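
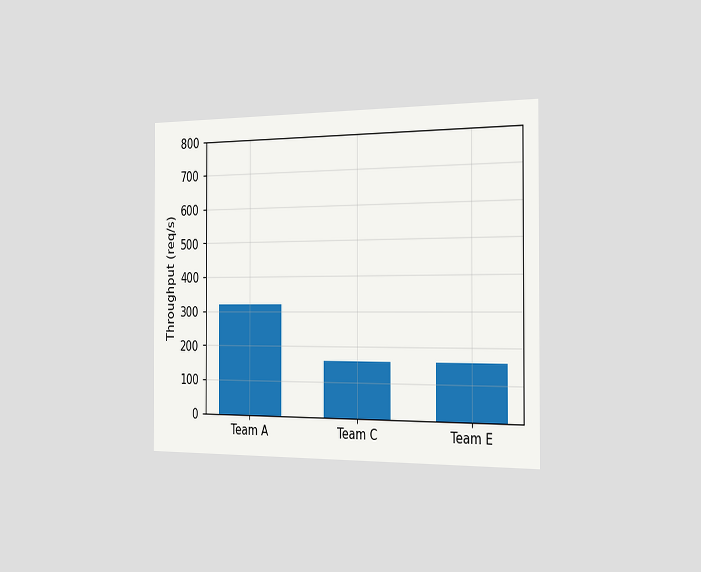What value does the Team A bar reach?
The chart is viewed slightly from the right. Reading along the chart's y-axis, the Team A bar reaches 320req/s.

320req/s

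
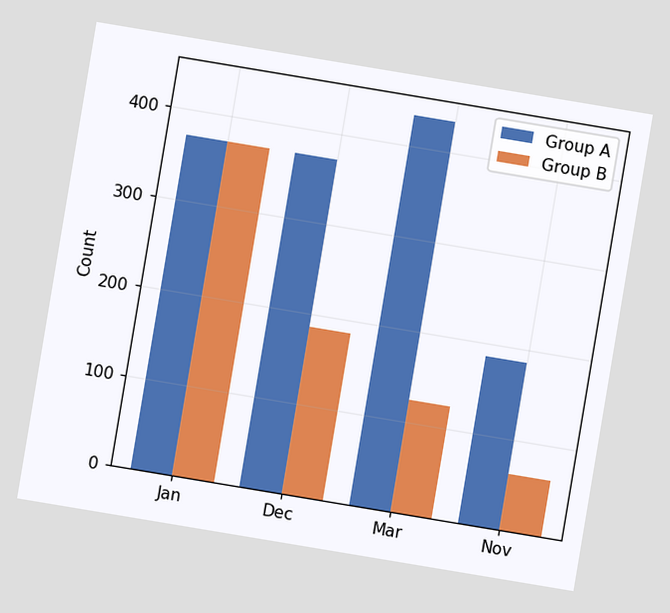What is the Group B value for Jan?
The chart is tilted about 9° clockwise. The Group B bar at Jan reaches 372 on the y-axis.

372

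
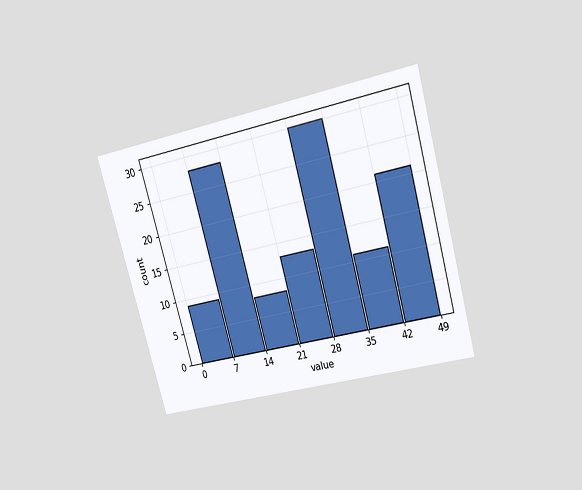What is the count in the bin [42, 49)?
21

The chart is tilted about 16° counter-clockwise and viewed at a slight angle. The [42, 49) bin has height 21.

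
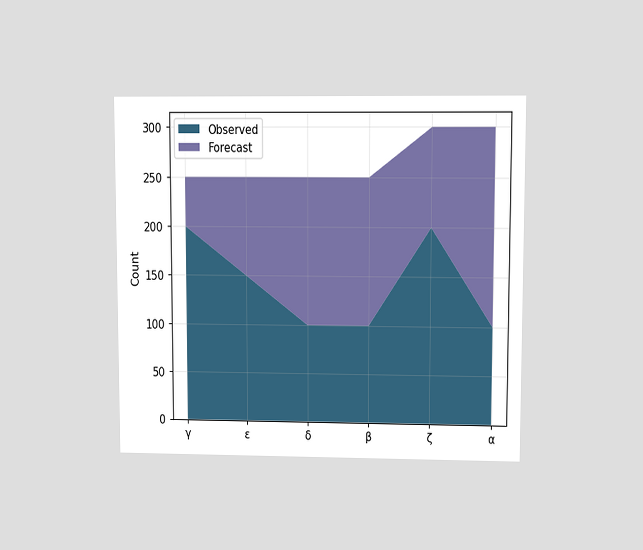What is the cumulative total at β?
250

The chart is viewed at a slight angle. The stacked total at β reaches 250.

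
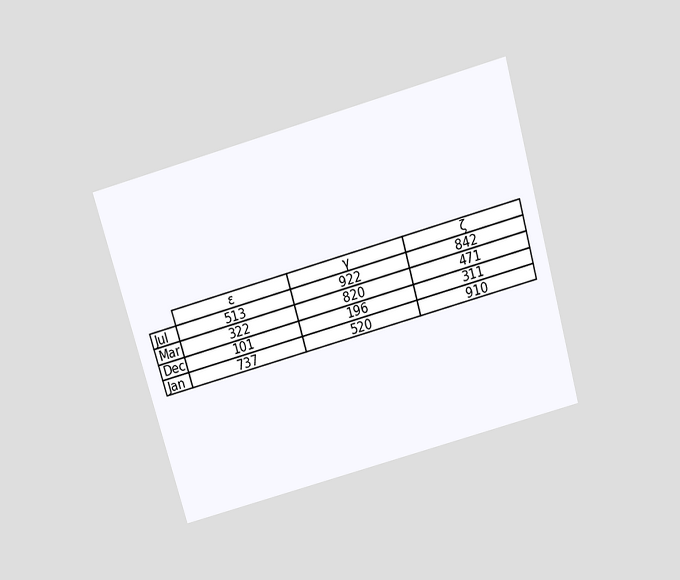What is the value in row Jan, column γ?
The chart is tilted about 16° counter-clockwise and viewed slightly from above. The (Jan, γ) cell reads 520.

520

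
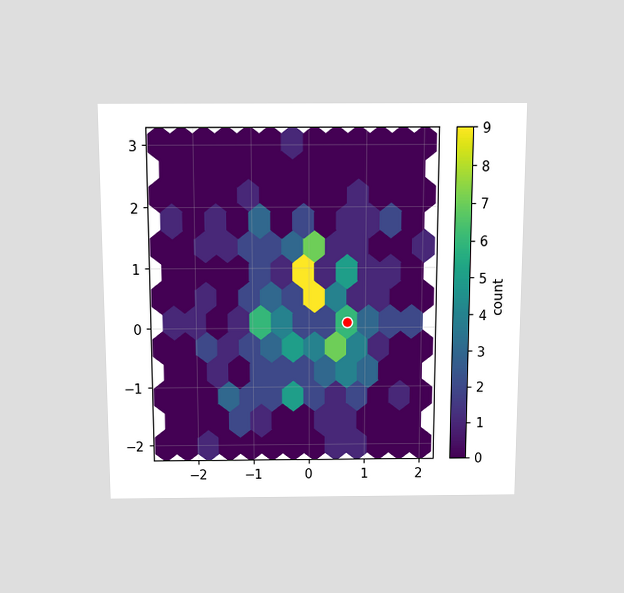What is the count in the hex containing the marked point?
The chart is viewed slightly from above. The marked hex reads 6 on the colorbar.

6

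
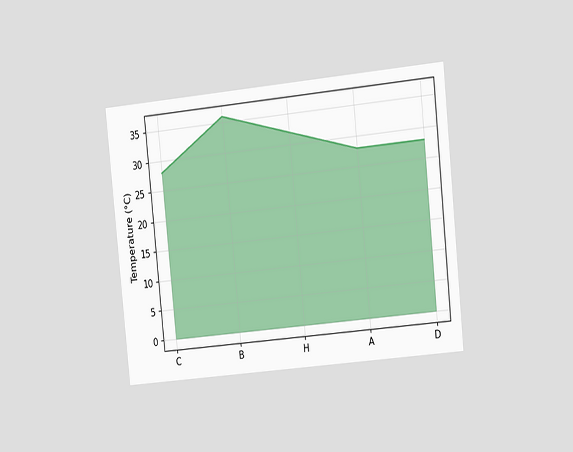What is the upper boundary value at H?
The chart is tilted about 6° counter-clockwise and viewed slightly from the right. At H the upper boundary is at 32°C.

32°C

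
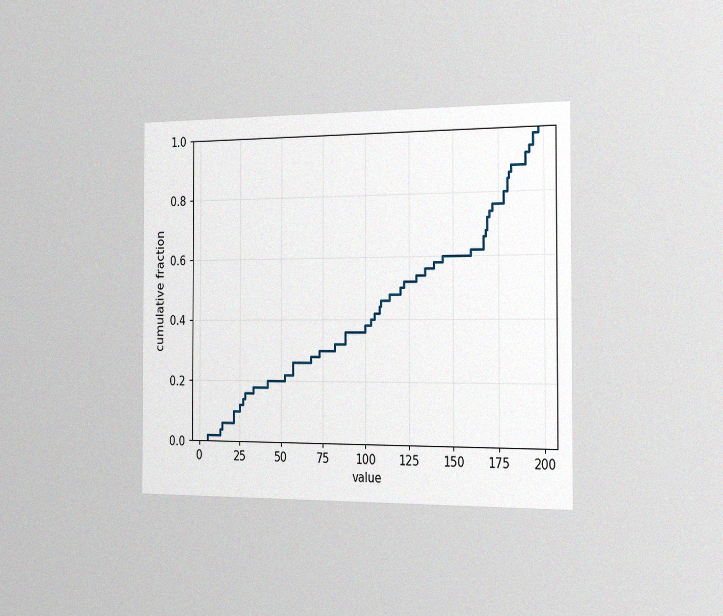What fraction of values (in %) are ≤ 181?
The chart is viewed slightly from the right, with some photo noise. At x=181 the ECDF step is at 86%.

86%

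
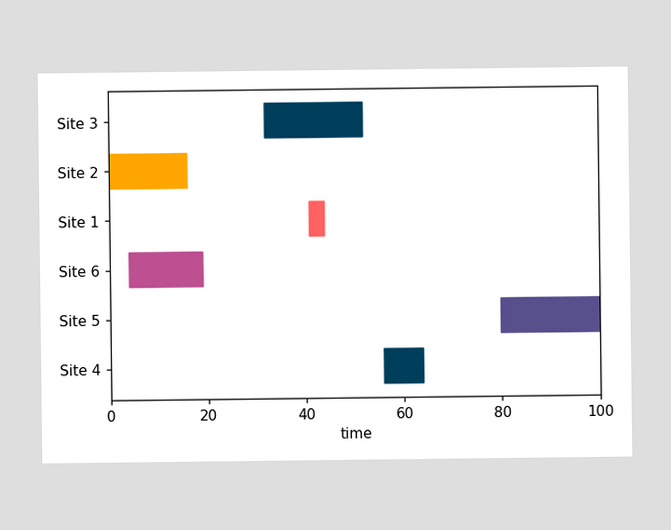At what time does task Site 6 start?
4

The Site 6 bar begins at t=4.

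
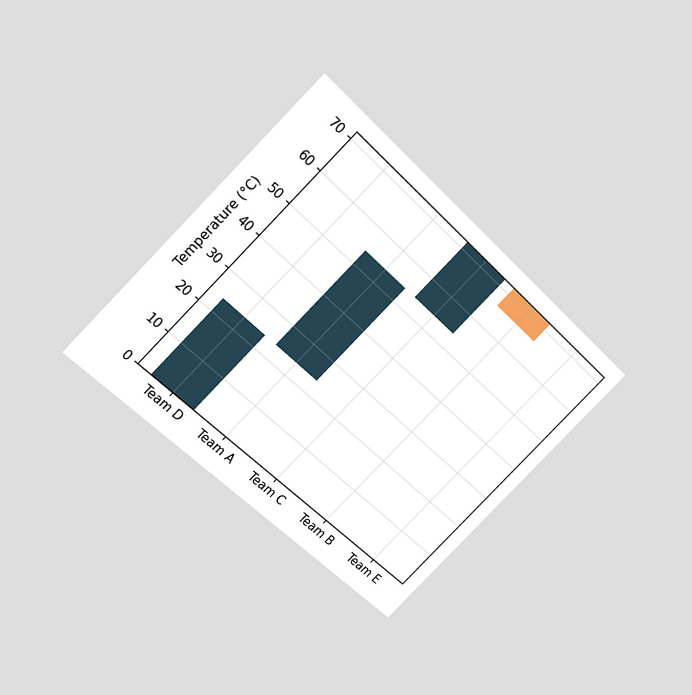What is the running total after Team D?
24°C

The chart is tilted about 45° clockwise and viewed slightly from above. After Team D the running total reaches 24°C.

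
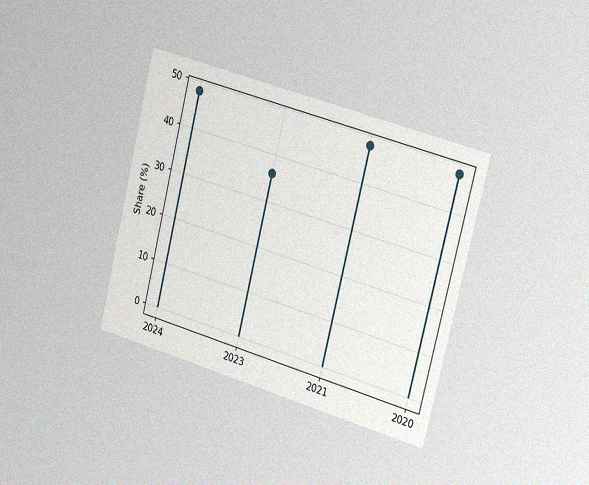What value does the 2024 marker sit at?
The chart is tilted about 14° clockwise and viewed slightly from the right, with some photo noise. The 2024 marker sits at 48%.

48%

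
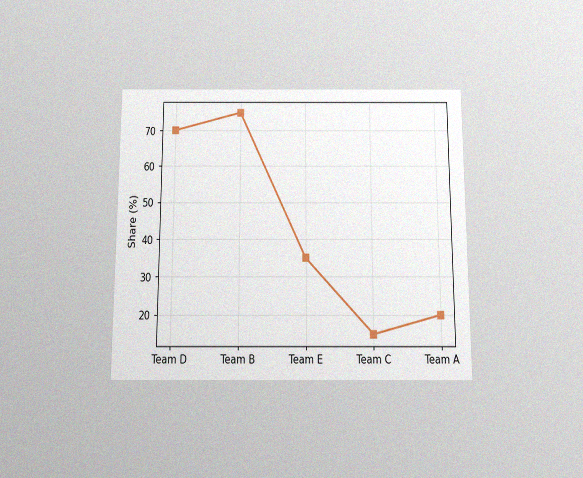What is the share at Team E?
35%

The chart is viewed slightly from below, with some photo noise. At Team E, the line is at 35%.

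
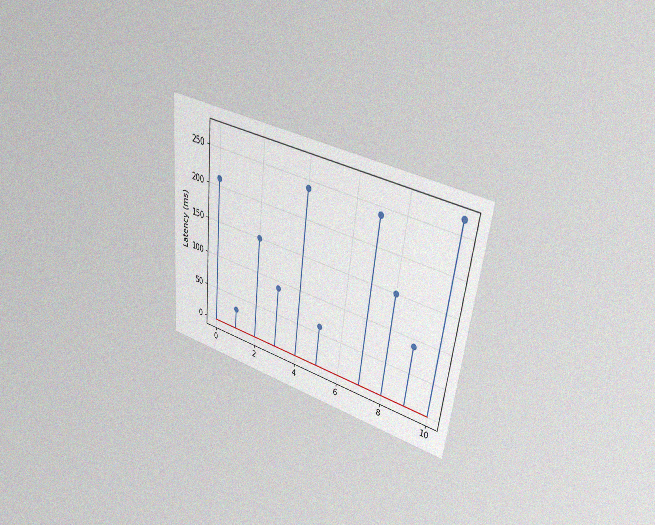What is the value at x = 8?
The chart is tilted about 6° clockwise and viewed at a slight angle, with some photo noise. The stem at x=8 reaches 150ms.

150ms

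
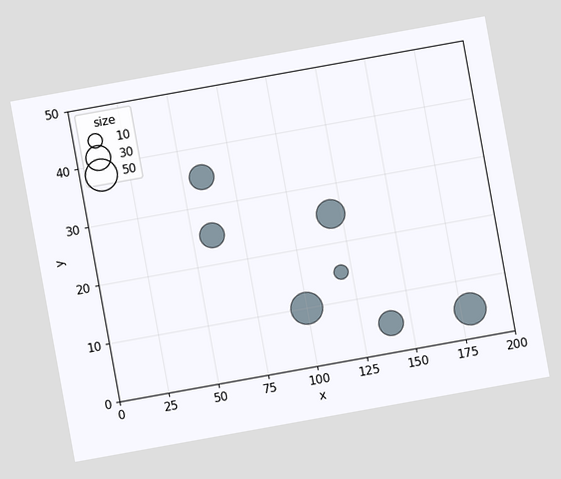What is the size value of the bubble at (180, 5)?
The chart is tilted about 10° counter-clockwise. Matching the bubble at (180, 5) against the size legend gives 50.

50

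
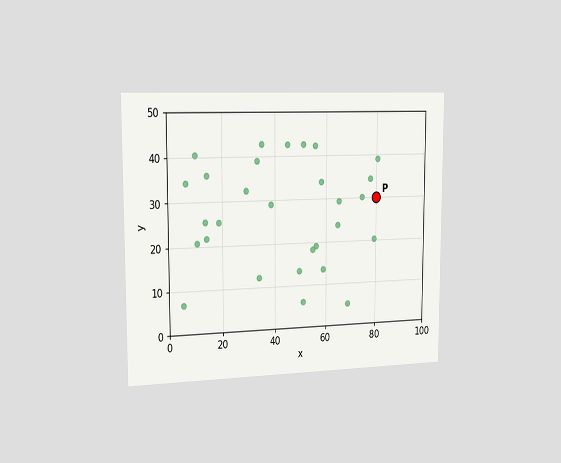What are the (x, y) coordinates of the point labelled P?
(80, 30)

The chart is viewed slightly from the left. Following the gridlines from P to each axis, P sits at (80, 30).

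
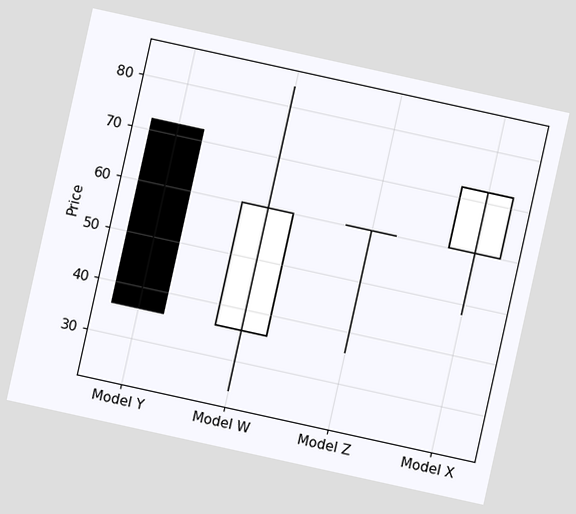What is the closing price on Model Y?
36

The chart is tilted about 12° clockwise. The Model Y candle closes at 36.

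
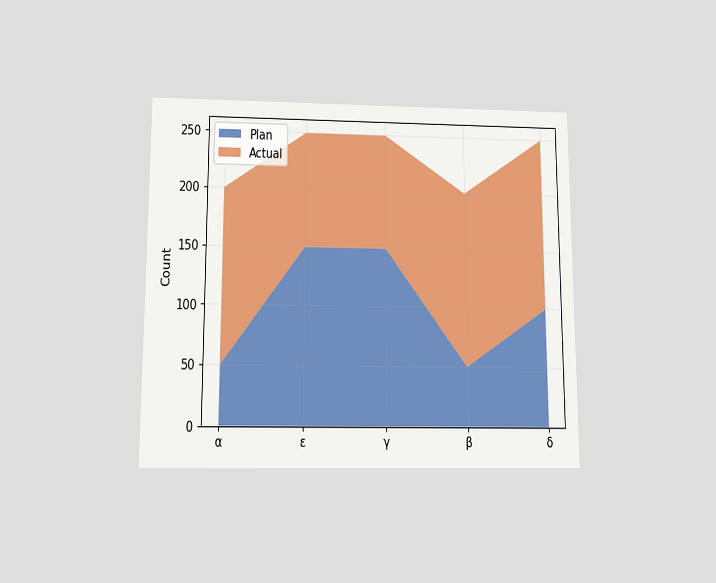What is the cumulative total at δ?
The chart is viewed slightly from below. The stacked total at δ reaches 250.

250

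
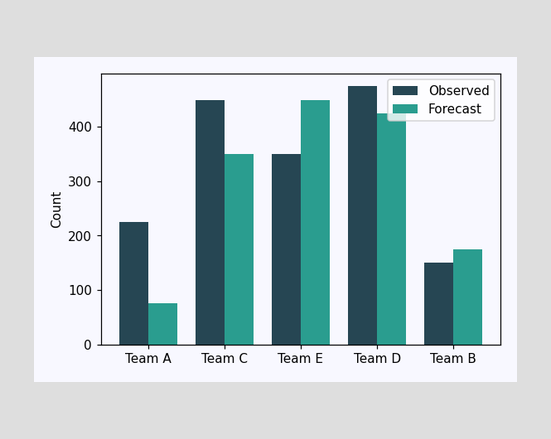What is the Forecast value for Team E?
The Forecast bar at Team E reaches 450 on the y-axis.

450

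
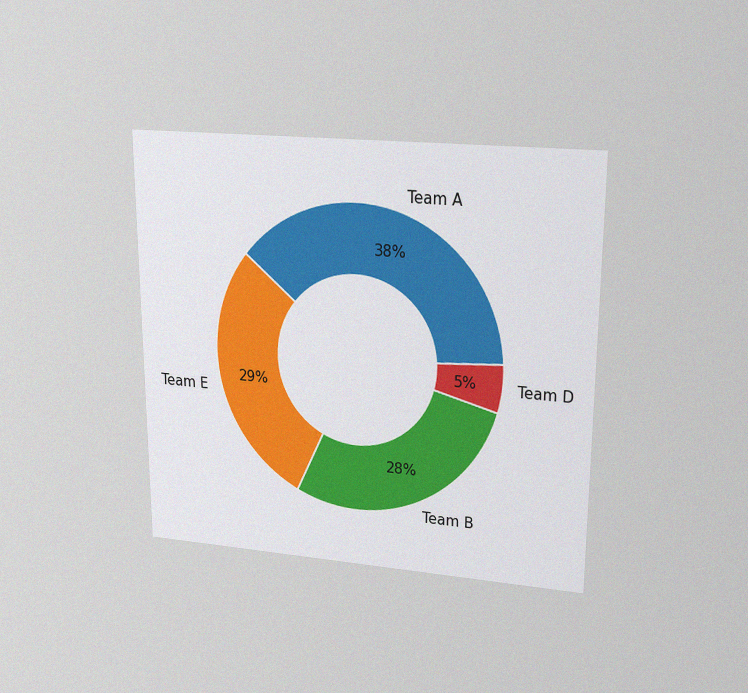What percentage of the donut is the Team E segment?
29%

The chart is viewed at a slight angle, with some photo noise. The Team E segment takes up 29% of the ring.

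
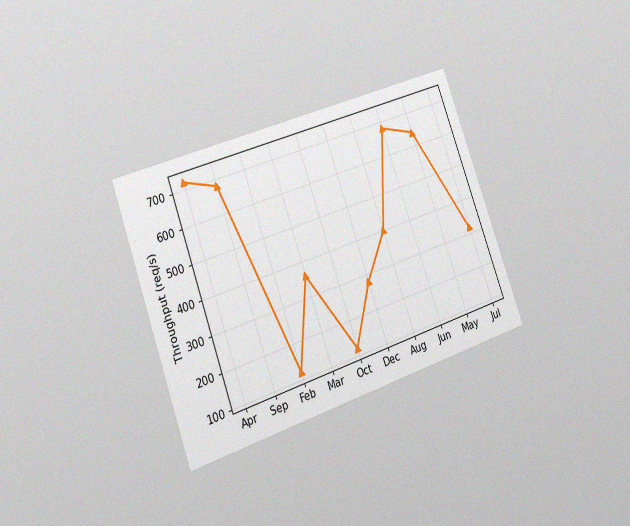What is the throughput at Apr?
The chart is tilted about 20° counter-clockwise and viewed slightly from the left, with some photo noise. At Apr, the line is at 720req/s.

720req/s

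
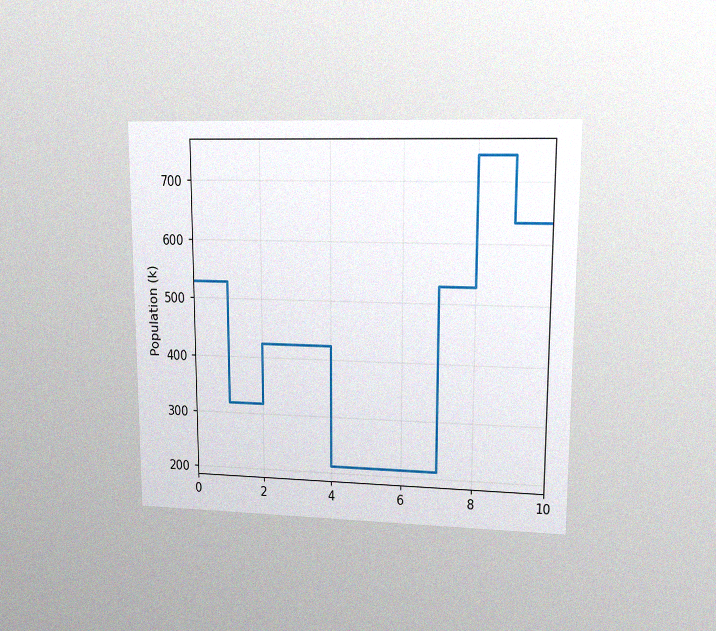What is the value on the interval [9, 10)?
636k

The chart is viewed at a slight angle, with some photo noise. On [9, 10) the step sits at 636k.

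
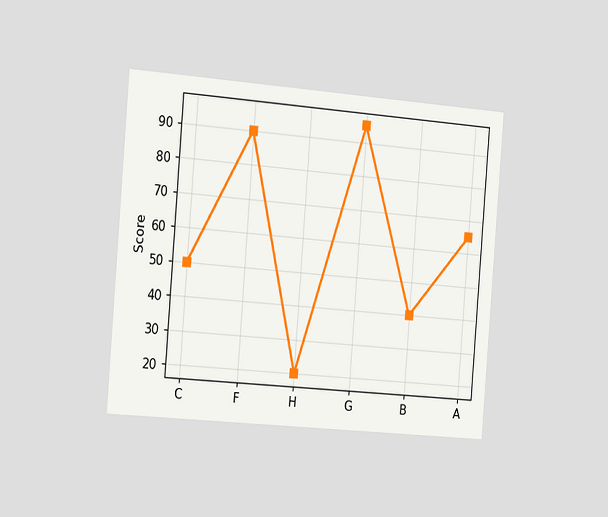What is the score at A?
65

The chart is tilted about 5° clockwise and viewed slightly from the left. At A, the line is at 65.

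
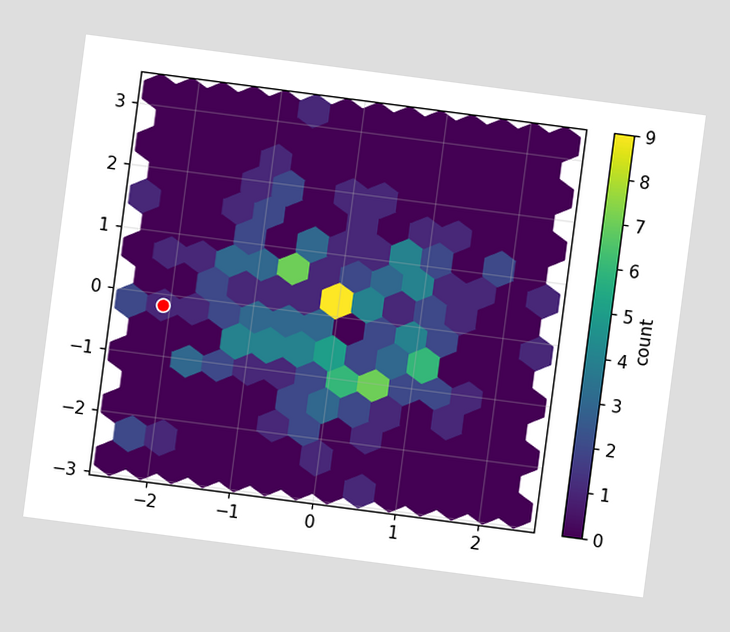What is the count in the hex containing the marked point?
1

The chart is tilted about 7° clockwise. The marked hex reads 1 on the colorbar.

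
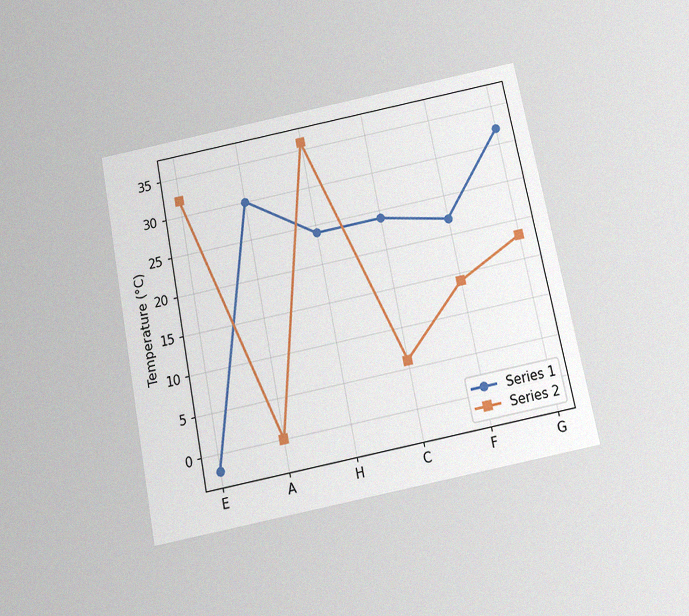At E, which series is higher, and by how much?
Series 2, by 34°C

The chart is tilted about 11° counter-clockwise and viewed slightly from below, with some photo noise. At E, Series 2 sits above the other line by 34°C.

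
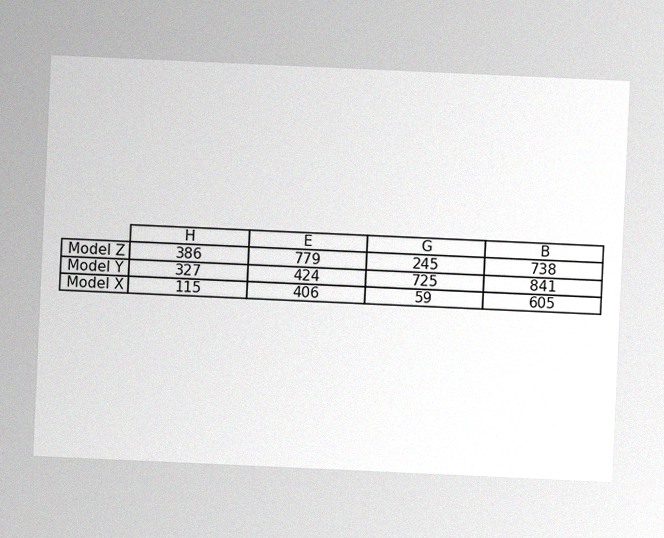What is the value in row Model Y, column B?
841

The chart is tilted about 3° clockwise, with some photo noise. The (Model Y, B) cell reads 841.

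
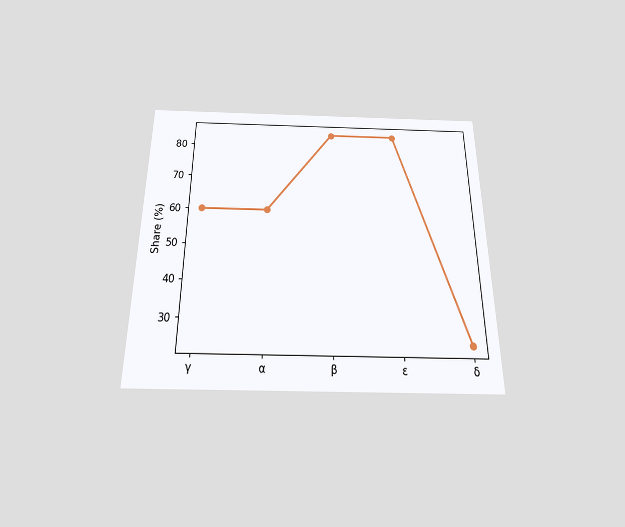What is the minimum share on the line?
24%

The chart is viewed slightly from below. The lowest point is at δ, and reading across to the y-axis gives 24%.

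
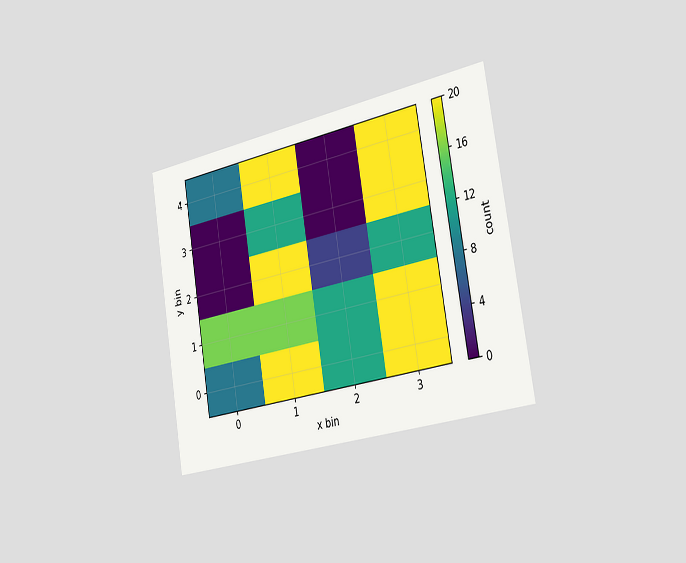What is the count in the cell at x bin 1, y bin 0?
The chart is tilted about 9° counter-clockwise and viewed slightly from the right. Matching the cell (1, 0) against the colorbar gives 20.

20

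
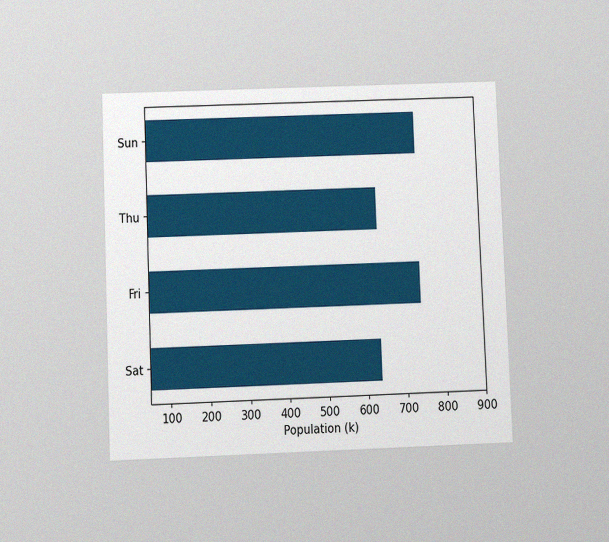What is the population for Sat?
636k

The chart is tilted about 2° counter-clockwise and viewed slightly from below, with some photo noise. Reading along the chart's x-axis, the Sat bar reaches 636k.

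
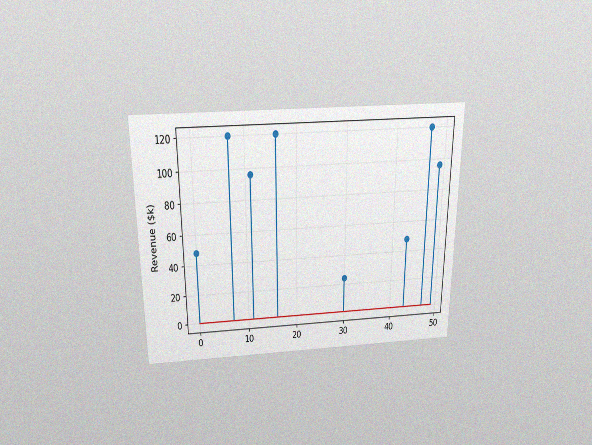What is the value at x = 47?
The chart is viewed slightly from above, with some photo noise. The stem at x=47 reaches $120k.

$120k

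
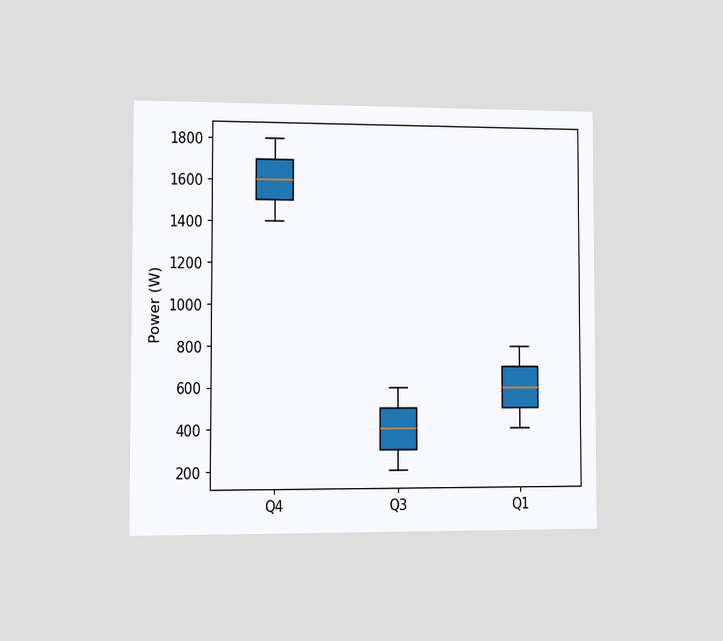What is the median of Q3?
The chart is viewed slightly from the left. The median line in the Q3 box sits at 400W.

400W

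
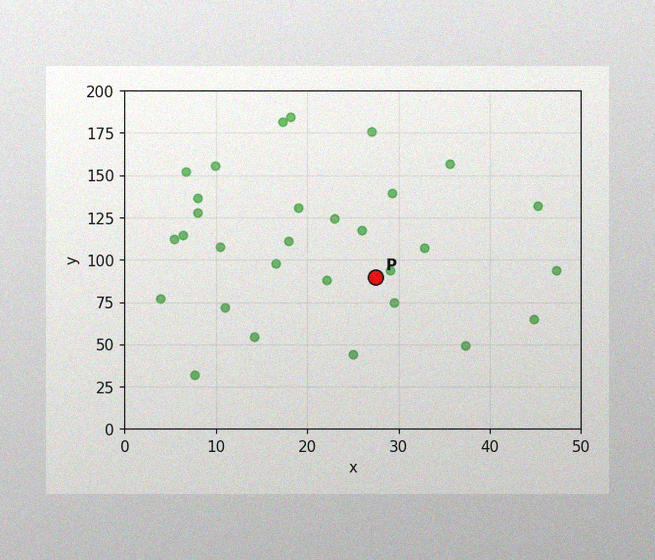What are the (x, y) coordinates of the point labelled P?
The image has some photo noise and uneven lighting. Following the gridlines from P to each axis, P sits at (27.5, 90).

(27.5, 90)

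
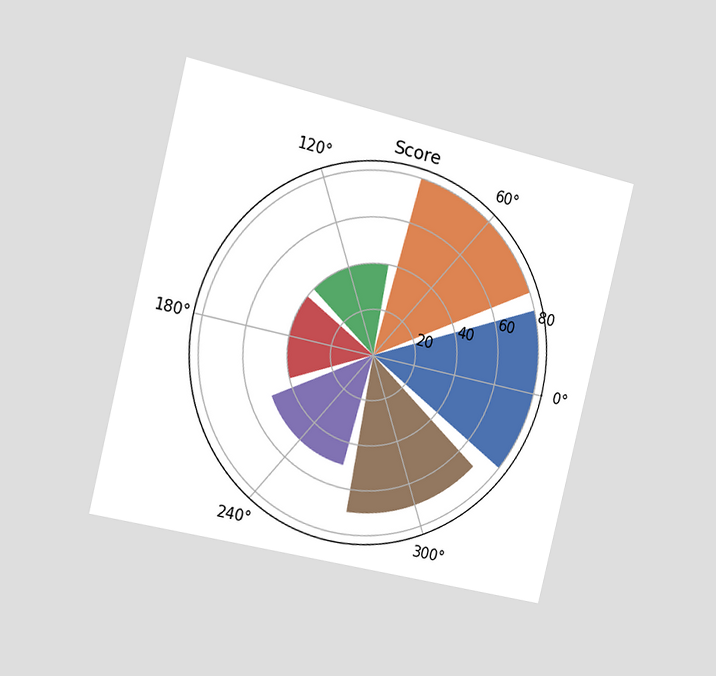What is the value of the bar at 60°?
The chart is tilted about 13° clockwise and viewed slightly from the left. The bar at 60° reaches 80 on the radial axis.

80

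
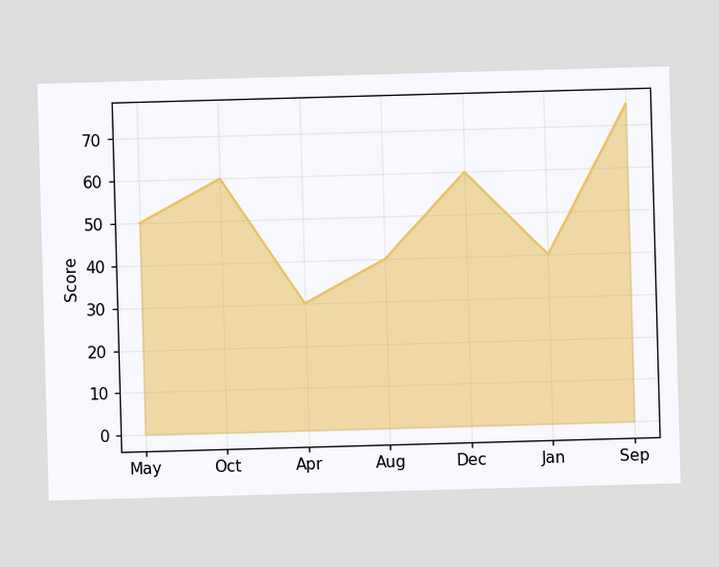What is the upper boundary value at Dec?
At Dec the upper boundary is at 60.

60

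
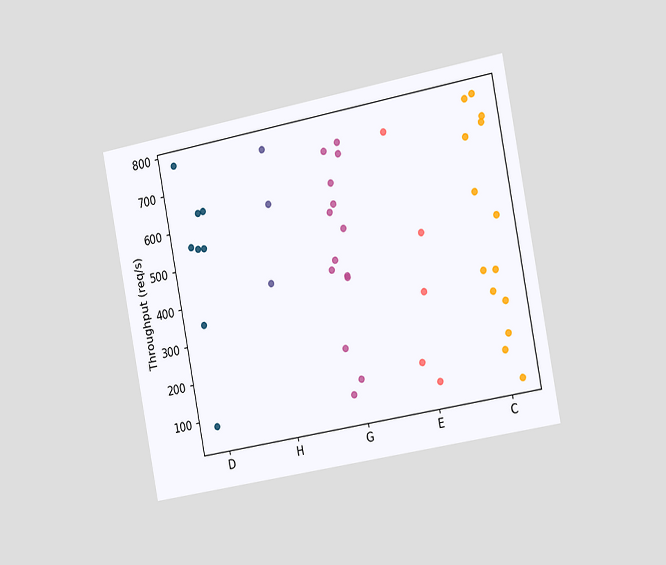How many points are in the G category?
14

The chart is tilted about 11° counter-clockwise and viewed slightly from the right. Counting the markers in the G column gives 14.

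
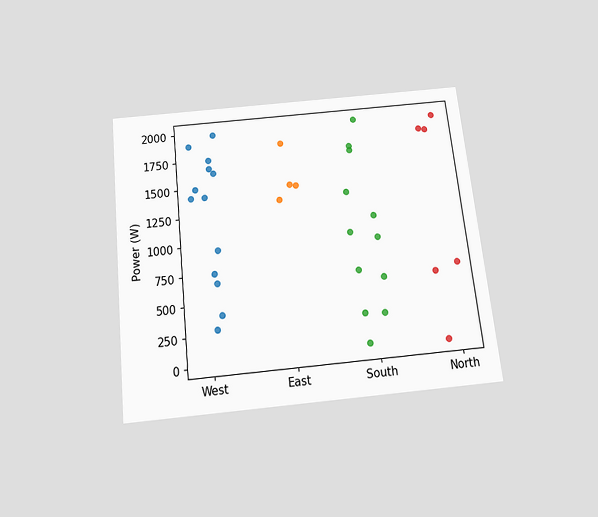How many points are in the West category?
The chart is tilted about 6° counter-clockwise and viewed slightly from below. Counting the markers in the West column gives 13.

13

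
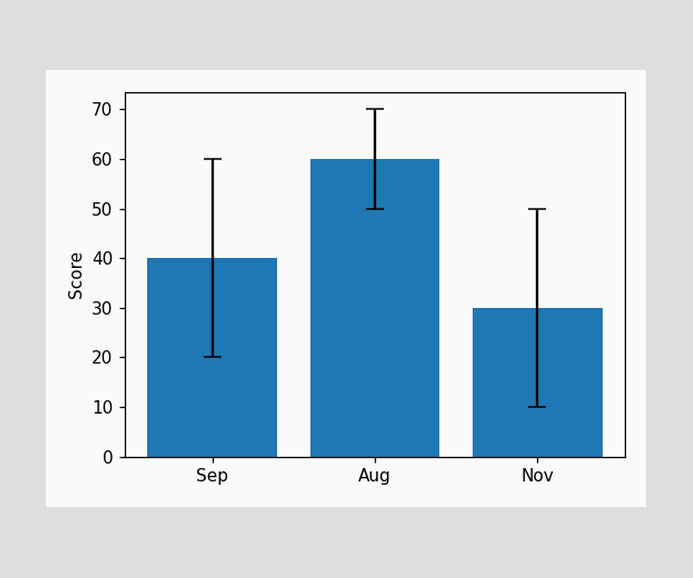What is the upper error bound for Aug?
70

The Aug bar's upper whisker reaches 70.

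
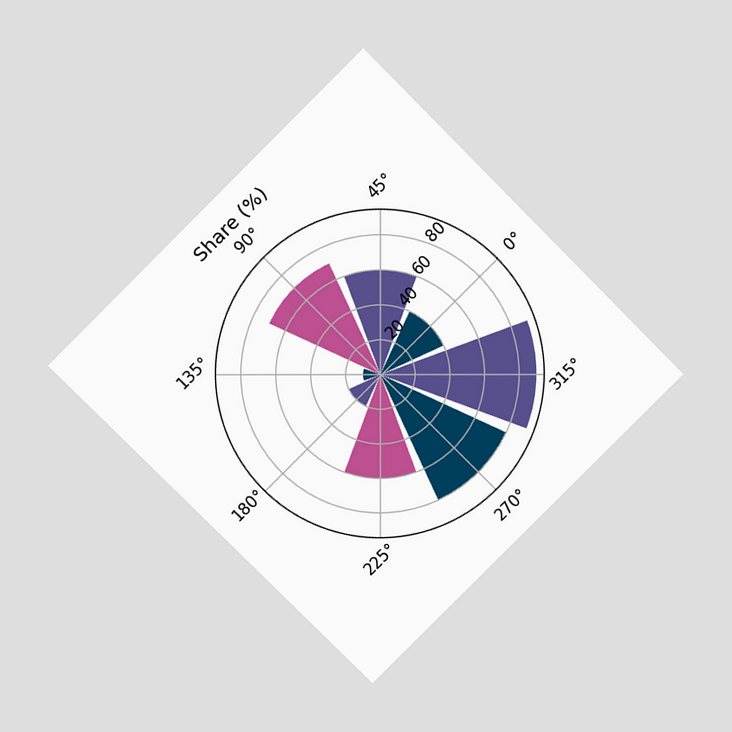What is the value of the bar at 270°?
The chart is tilted about 45° counter-clockwise and viewed at a slight angle. The bar at 270° reaches 80% on the radial axis.

80%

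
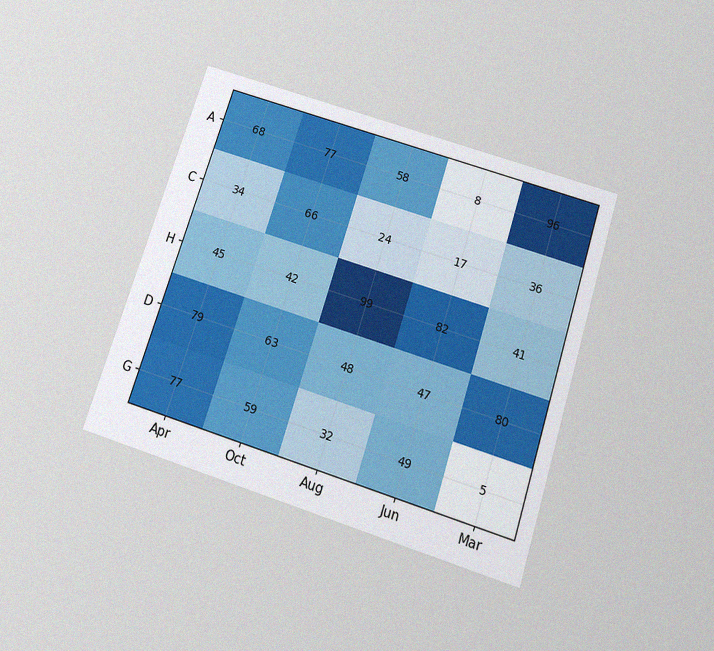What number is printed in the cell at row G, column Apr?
77

The chart is tilted about 18° clockwise and viewed slightly from below, with some photo noise. The (G, Apr) cell reads 77.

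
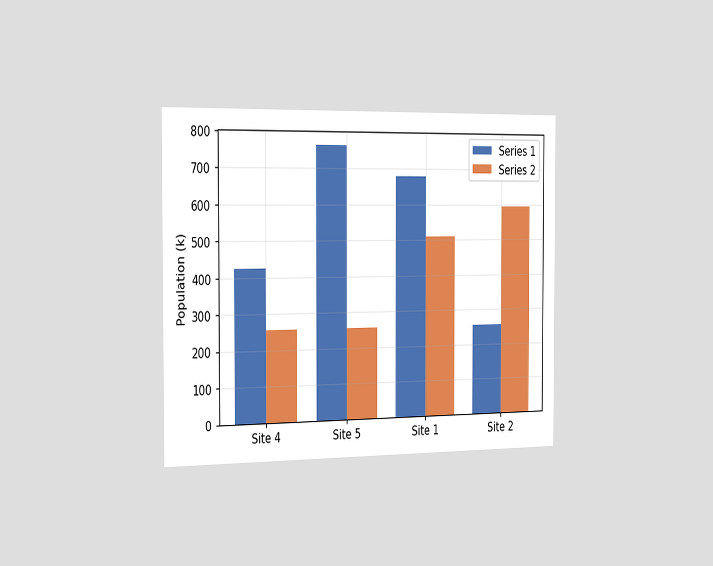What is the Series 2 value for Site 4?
The chart is viewed slightly from the left. The Series 2 bar at Site 4 reaches 255k on the y-axis.

255k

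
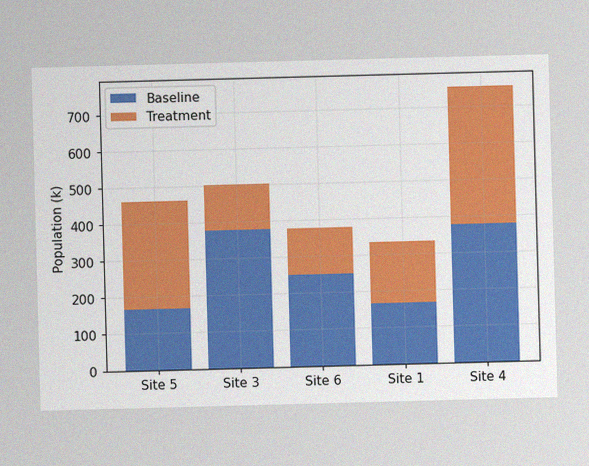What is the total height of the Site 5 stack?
462k

The image has some photo noise and uneven lighting. The Site 5 stack's top reaches 462k on the y-axis.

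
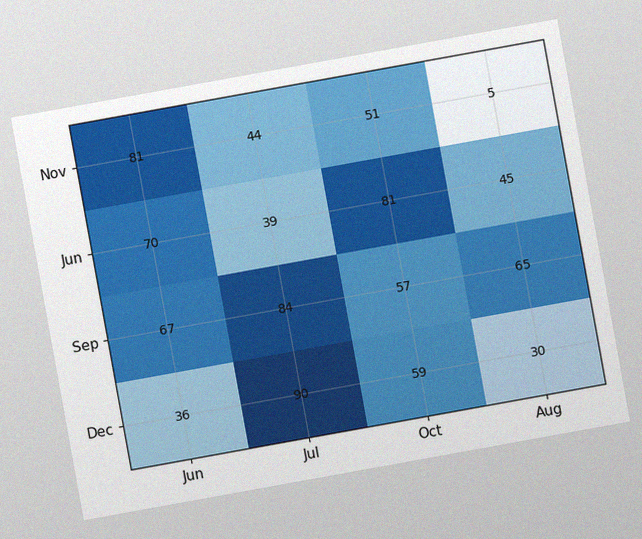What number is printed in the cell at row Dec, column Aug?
30

The chart is tilted about 10° counter-clockwise, with some photo noise. The (Dec, Aug) cell reads 30.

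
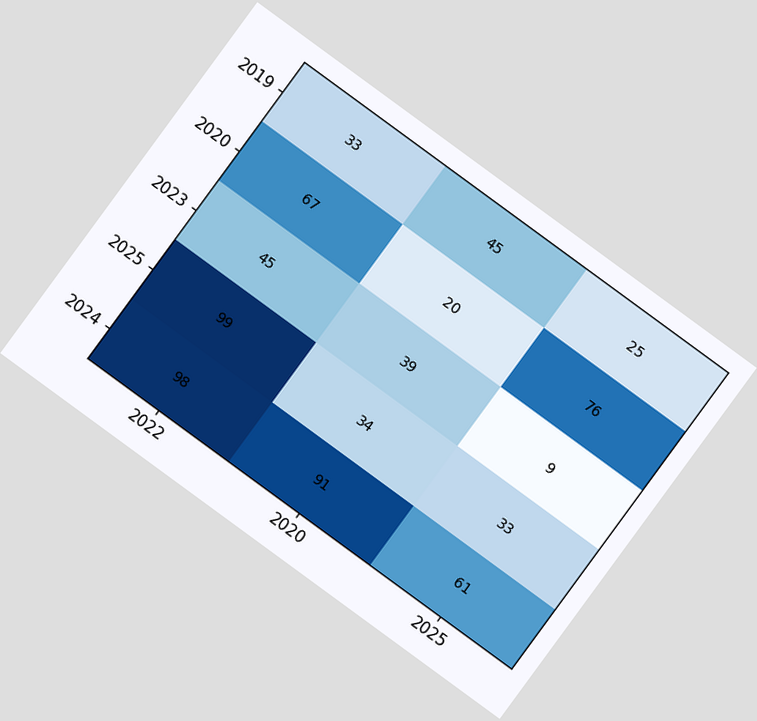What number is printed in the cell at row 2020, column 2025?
The chart is tilted about 36° clockwise. The (2020, 2025) cell reads 76.

76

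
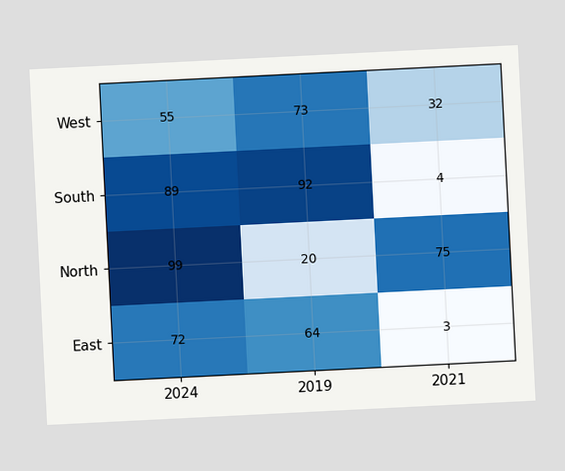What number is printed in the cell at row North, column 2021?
The chart is tilted about 3° counter-clockwise. The (North, 2021) cell reads 75.

75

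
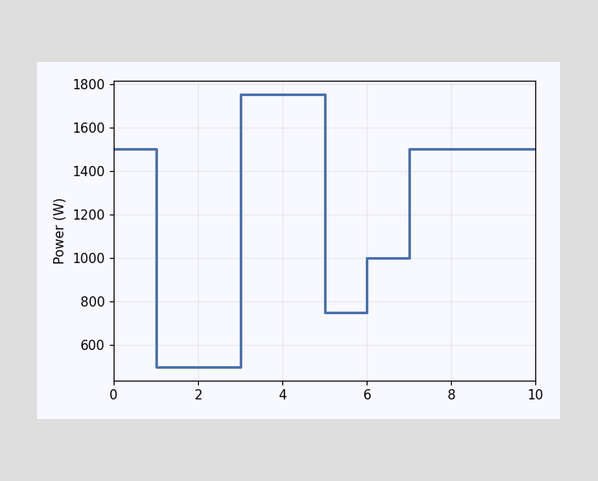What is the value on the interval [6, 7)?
On [6, 7) the step sits at 1000W.

1000W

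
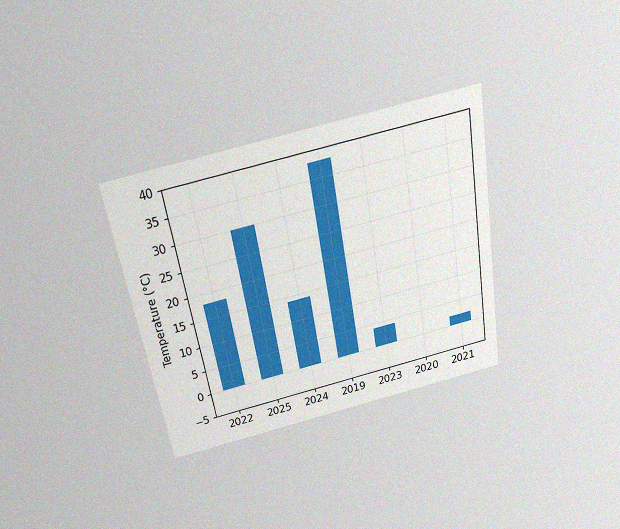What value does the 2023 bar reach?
The chart is tilted about 10° counter-clockwise and viewed slightly from above, with some photo noise. Reading along the chart's y-axis, the 2023 bar reaches 4°C.

4°C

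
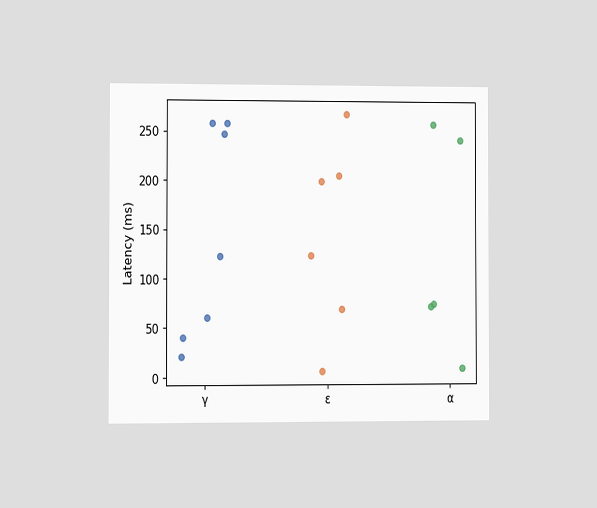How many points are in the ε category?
6

The chart is viewed at a slight angle. Counting the markers in the ε column gives 6.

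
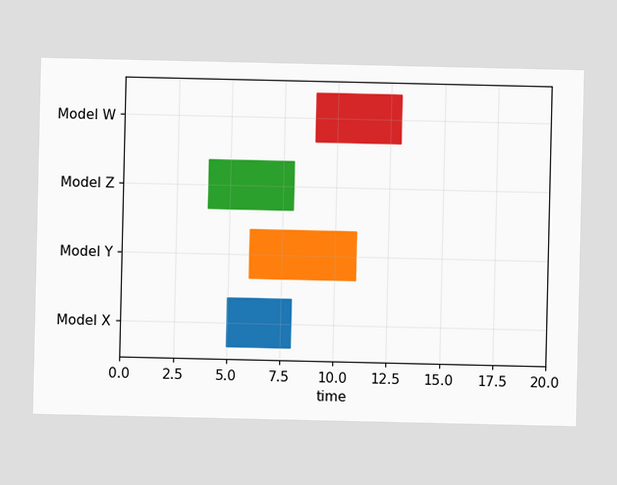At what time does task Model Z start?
The Model Z bar begins at t=4.

4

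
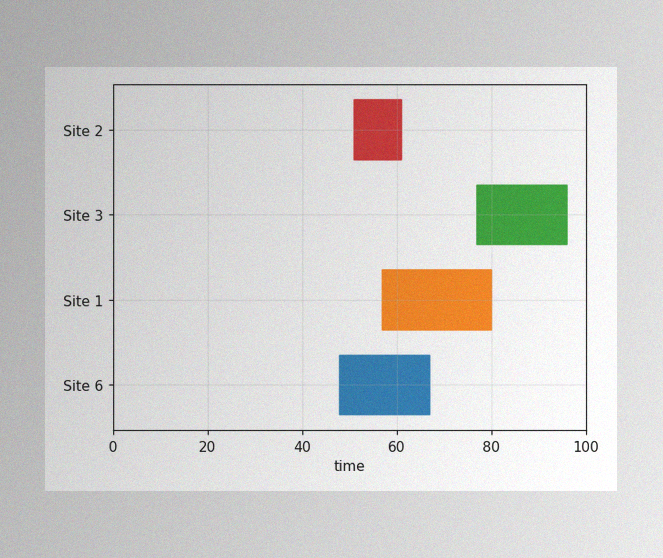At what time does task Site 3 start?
77

The image has some photo noise and uneven lighting. The Site 3 bar begins at t=77.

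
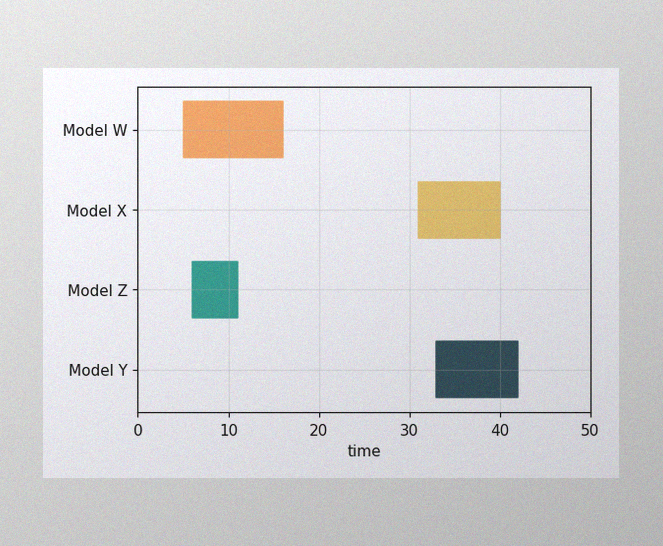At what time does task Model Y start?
33

The image has some photo noise and uneven lighting. The Model Y bar begins at t=33.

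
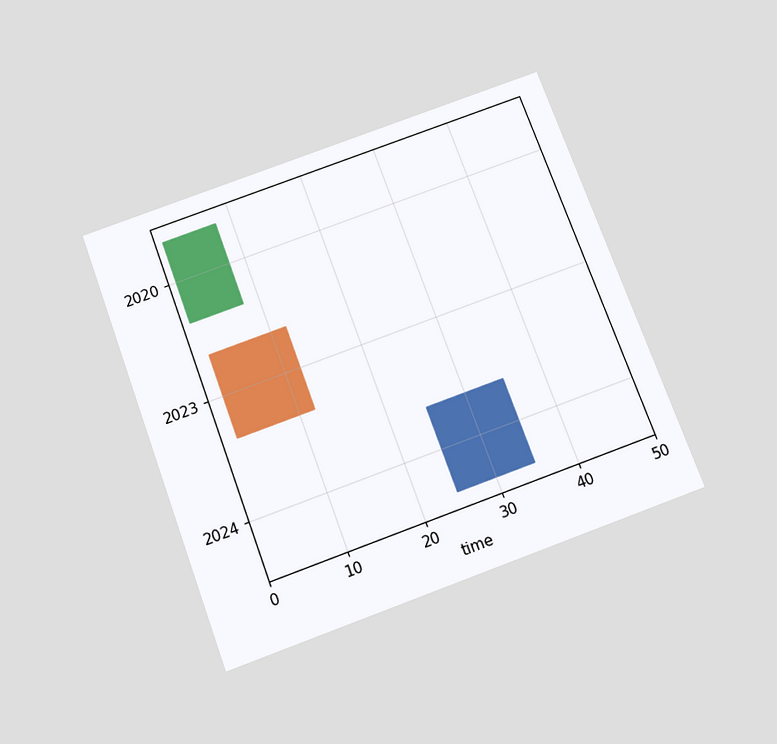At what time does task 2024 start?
25

The chart is tilted about 20° counter-clockwise and viewed slightly from below. The 2024 bar begins at t=25.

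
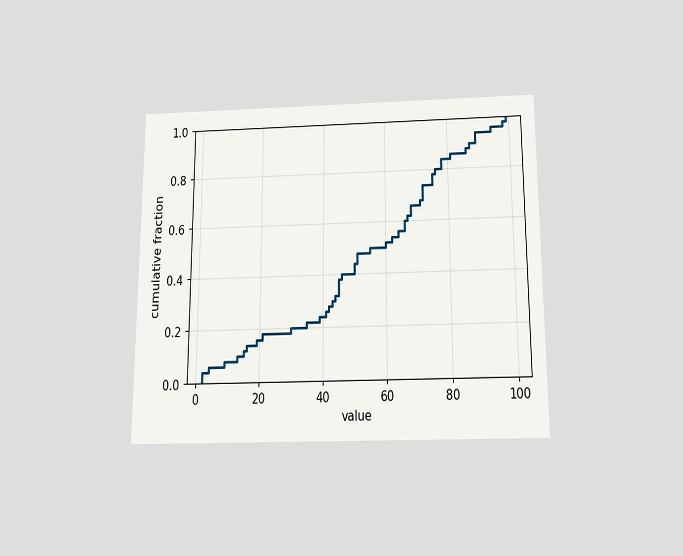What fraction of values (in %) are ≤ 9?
8%

The chart is viewed slightly from below. At x=9 the ECDF step is at 8%.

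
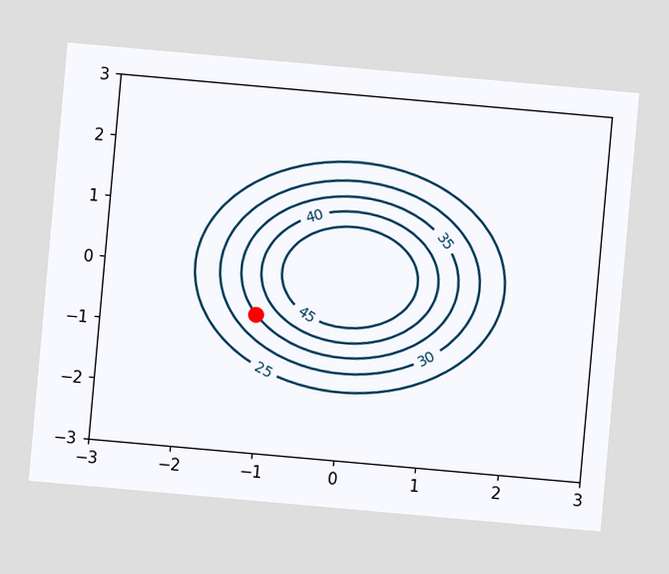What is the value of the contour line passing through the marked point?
35

The chart is tilted about 5° clockwise. The marked point sits on the contour labelled 35.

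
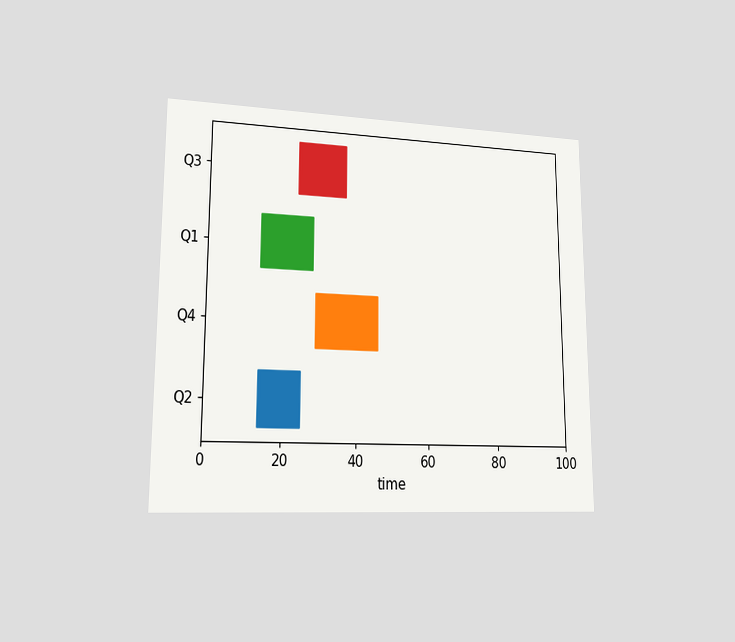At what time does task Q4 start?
29

The chart is viewed at a slight angle. The Q4 bar begins at t=29.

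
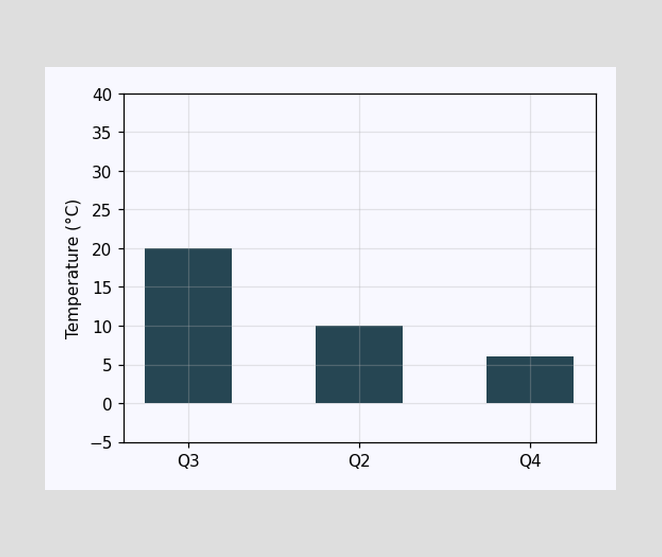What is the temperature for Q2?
Reading along the chart's y-axis, the Q2 bar reaches 10°C.

10°C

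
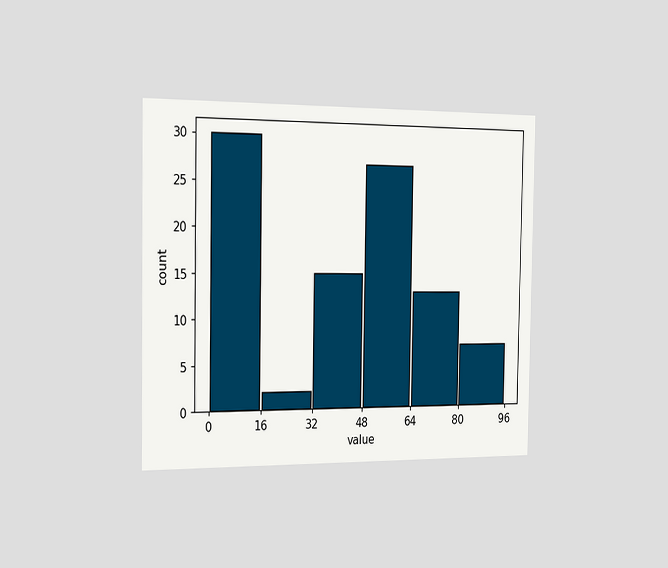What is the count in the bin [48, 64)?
The chart is viewed slightly from the left. The [48, 64) bin has height 27.

27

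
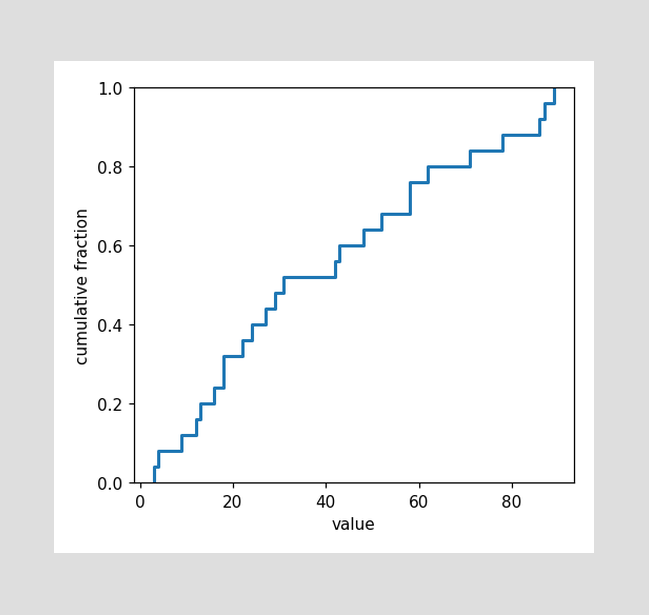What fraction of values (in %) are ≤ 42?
At x=42 the ECDF step is at 56%.

56%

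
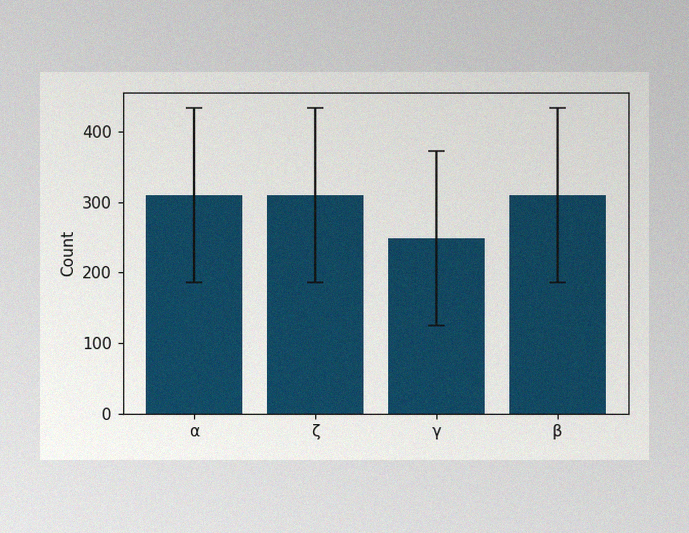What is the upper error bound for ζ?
The image has some photo noise and uneven lighting. The ζ bar's upper whisker reaches 434.

434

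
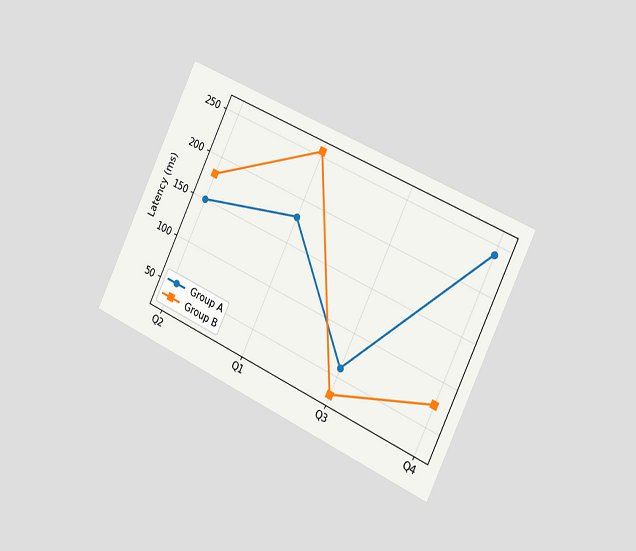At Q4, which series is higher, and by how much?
The chart is tilted about 25° clockwise and viewed slightly from the right. At Q4, Group A sits above the other line by 165ms.

Group A, by 165ms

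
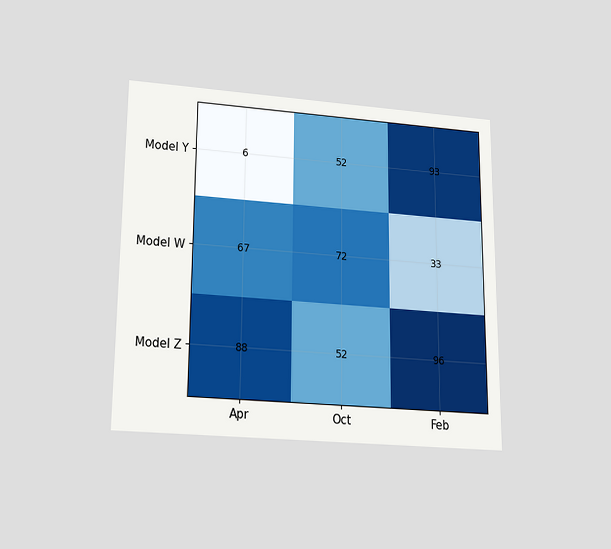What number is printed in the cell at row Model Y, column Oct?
The chart is viewed slightly from below. The (Model Y, Oct) cell reads 52.

52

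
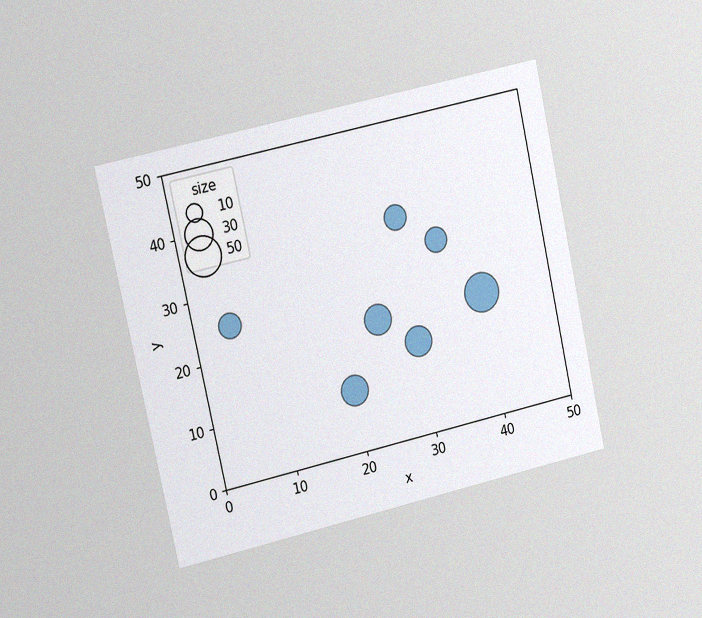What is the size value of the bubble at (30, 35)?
The chart is tilted about 12° counter-clockwise and viewed slightly from the left, with some photo noise. Matching the bubble at (30, 35) against the size legend gives 20.

20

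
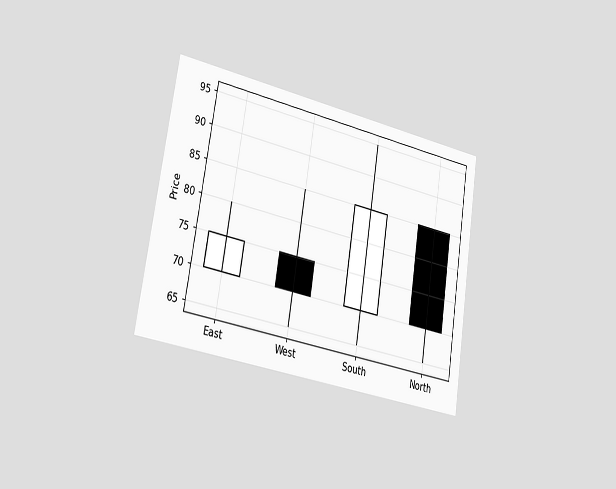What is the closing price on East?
75

The chart is tilted about 9° clockwise and viewed slightly from the left. The East candle closes at 75.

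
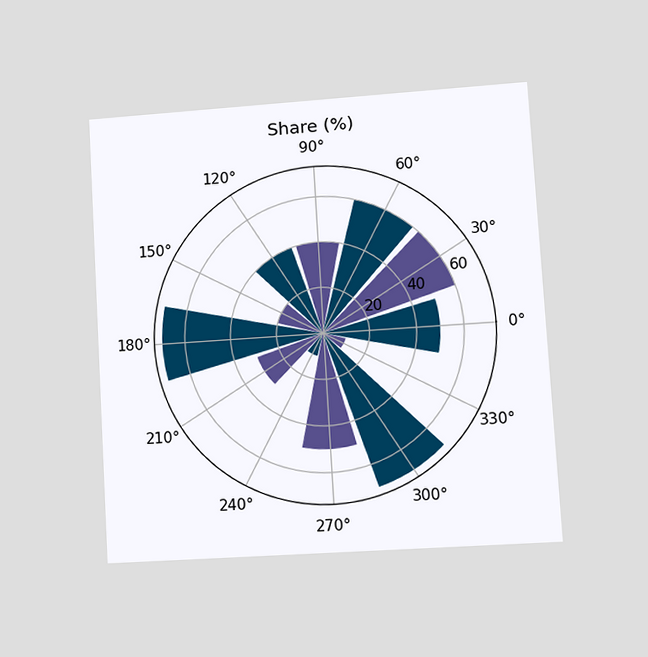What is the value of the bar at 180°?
70%

The chart is tilted about 3° counter-clockwise and viewed at a slight angle. The bar at 180° reaches 70% on the radial axis.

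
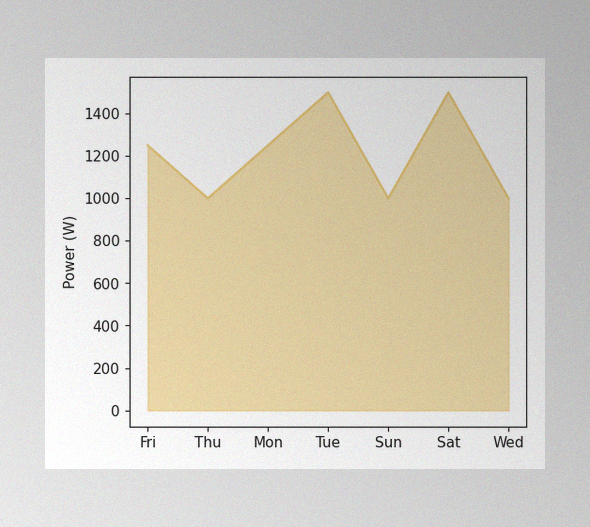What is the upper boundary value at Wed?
The image has some photo noise and uneven lighting. At Wed the upper boundary is at 1000W.

1000W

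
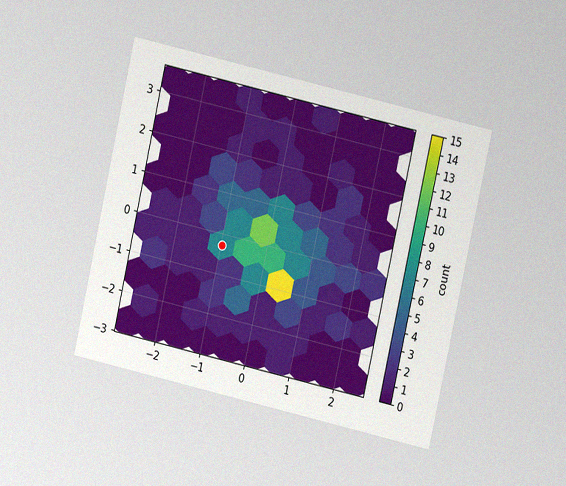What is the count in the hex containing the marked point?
7

The chart is tilted about 13° clockwise and viewed at a slight angle, with some photo noise. The marked hex reads 7 on the colorbar.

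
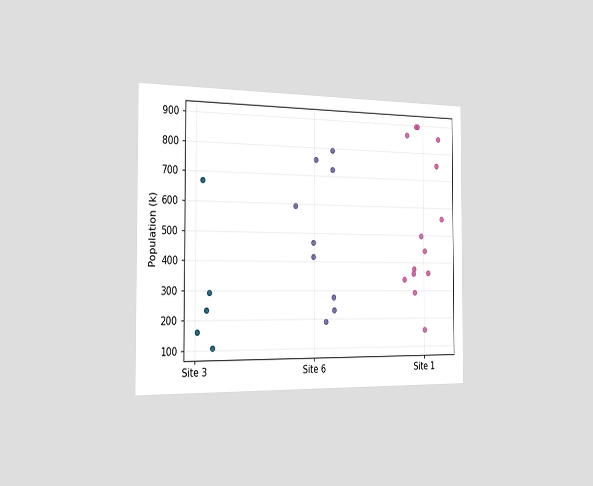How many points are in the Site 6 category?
The chart is viewed slightly from the left. Counting the markers in the Site 6 column gives 9.

9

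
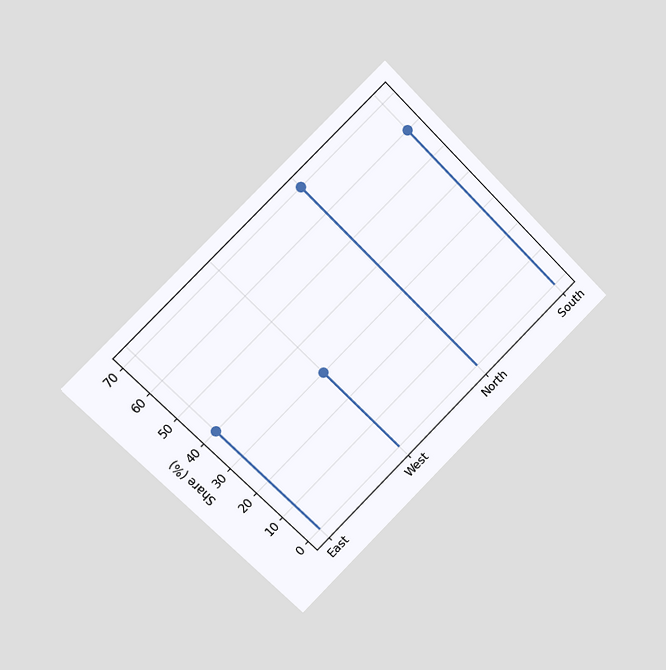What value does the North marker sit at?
The chart is tilted about 45° counter-clockwise and viewed slightly from the left. The North marker sits at 70%.

70%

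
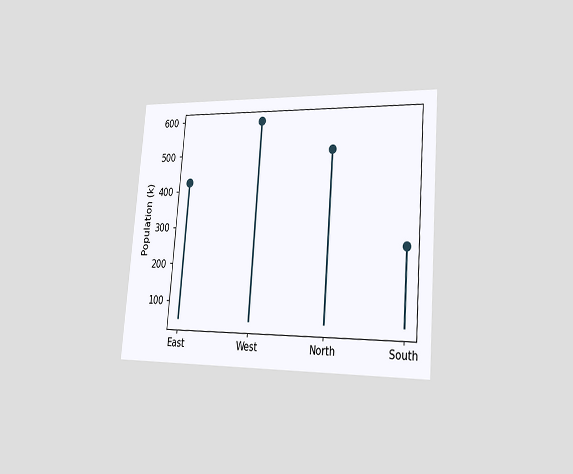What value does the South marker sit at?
255k

The chart is tilted about 5° clockwise and viewed slightly from the right. The South marker sits at 255k.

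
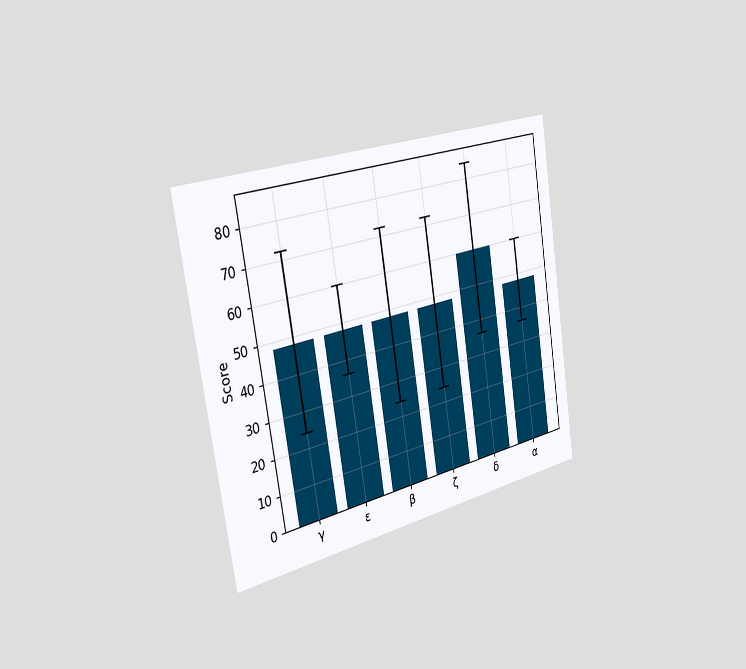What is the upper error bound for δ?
The chart is tilted about 9° counter-clockwise and viewed slightly from the left. The δ bar's upper whisker reaches 84.

84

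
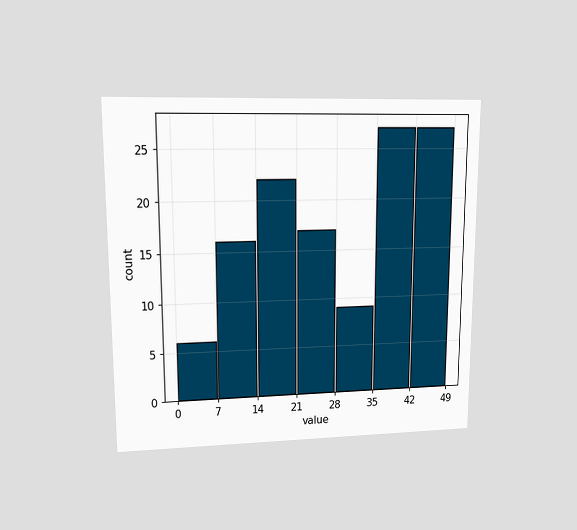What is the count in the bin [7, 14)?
16

The chart is viewed at a slight angle. The [7, 14) bin has height 16.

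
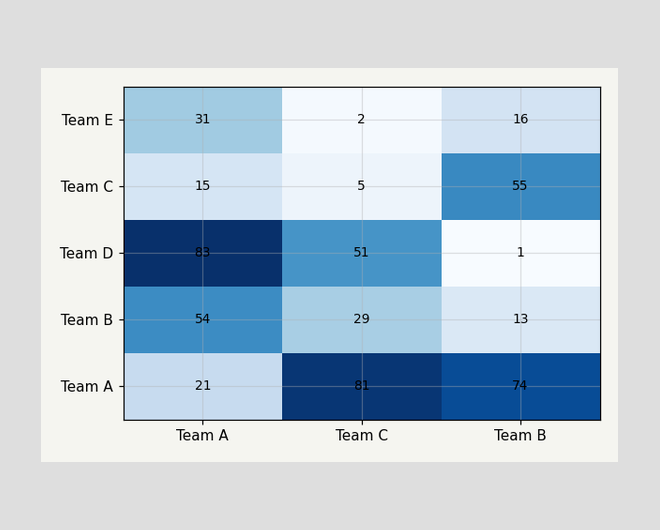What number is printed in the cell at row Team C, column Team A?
15

The (Team C, Team A) cell reads 15.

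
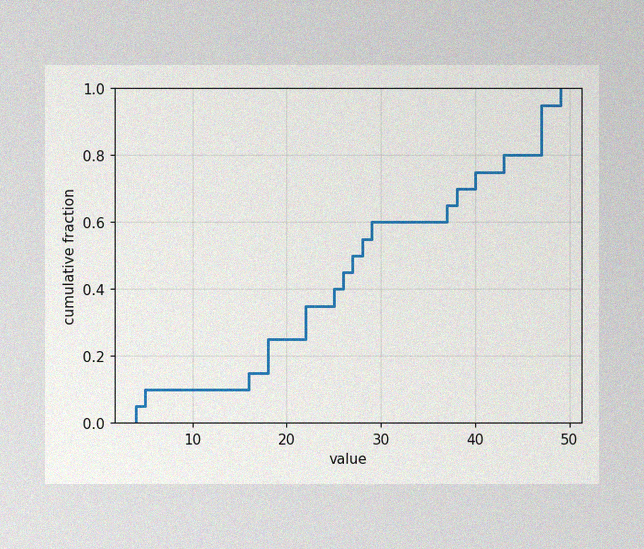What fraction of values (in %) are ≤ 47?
95%

The image has some photo noise and uneven lighting. At x=47 the ECDF step is at 95%.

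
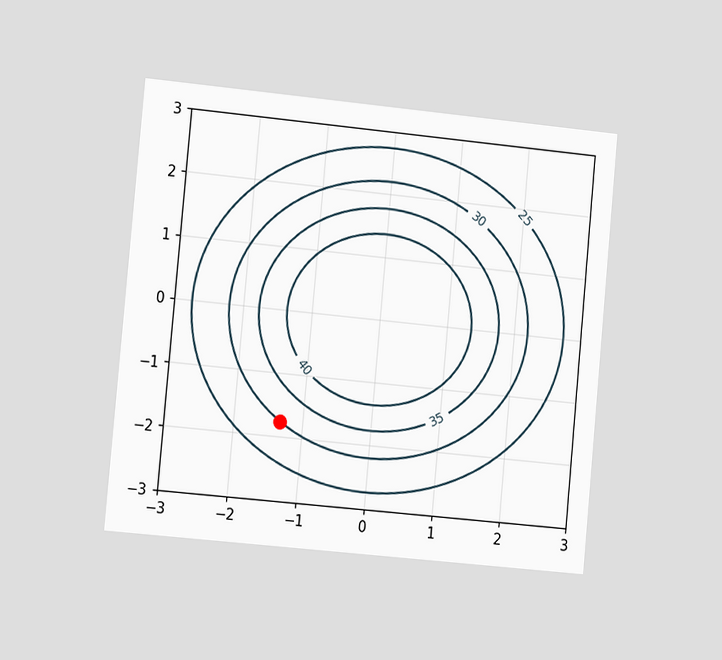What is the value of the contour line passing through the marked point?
30

The chart is tilted about 5° clockwise and viewed slightly from the left. The marked point sits on the contour labelled 30.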